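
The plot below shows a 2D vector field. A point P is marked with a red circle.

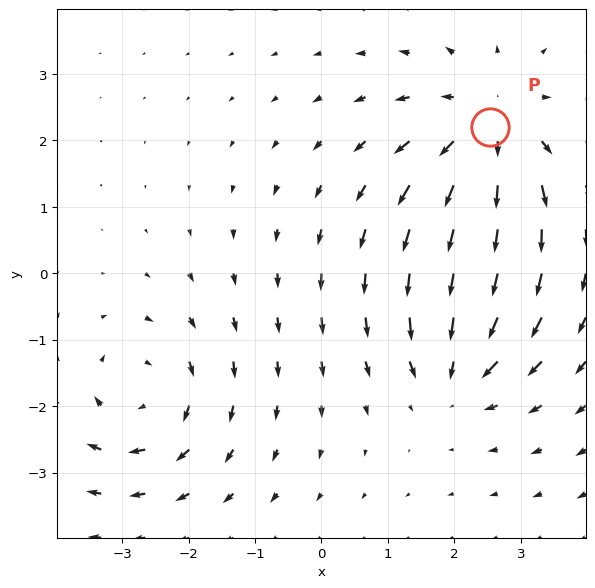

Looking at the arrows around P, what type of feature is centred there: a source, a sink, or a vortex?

At P (2.5, 2.2) the arrows spread outward. Divergence about +4, curl ≈0 — positive divergence with near-zero curl is a source.

source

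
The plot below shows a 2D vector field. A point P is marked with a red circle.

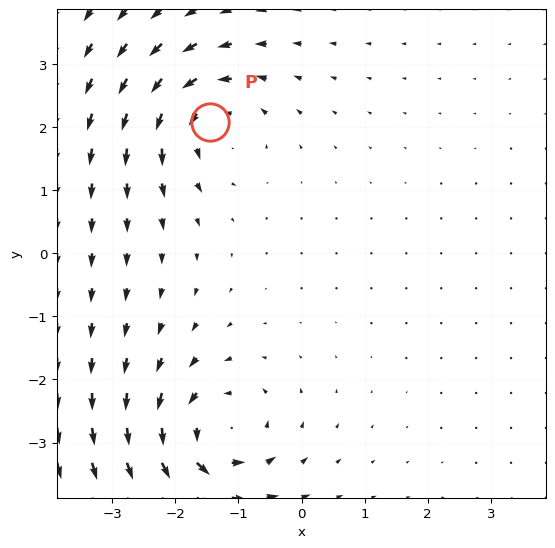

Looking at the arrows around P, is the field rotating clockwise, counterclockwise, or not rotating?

Near P at (-1.5, 2.1) the arrows circulate counterclockwise. The curl (z-component) there is about +5; positive curl means counterclockwise rotation.

counterclockwise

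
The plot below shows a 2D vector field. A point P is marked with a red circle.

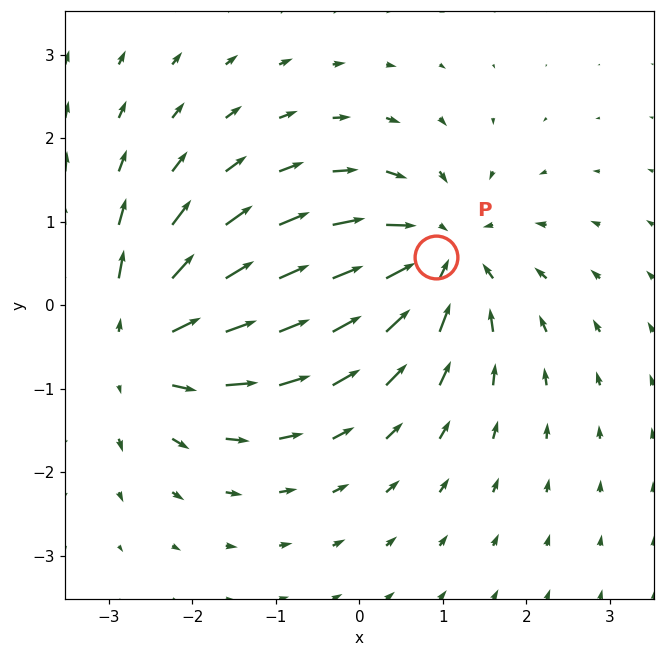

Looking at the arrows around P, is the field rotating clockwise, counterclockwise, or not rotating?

Near P at (0.9, 0.6) the arrows show no circulation. The curl there is ≈0.

not rotating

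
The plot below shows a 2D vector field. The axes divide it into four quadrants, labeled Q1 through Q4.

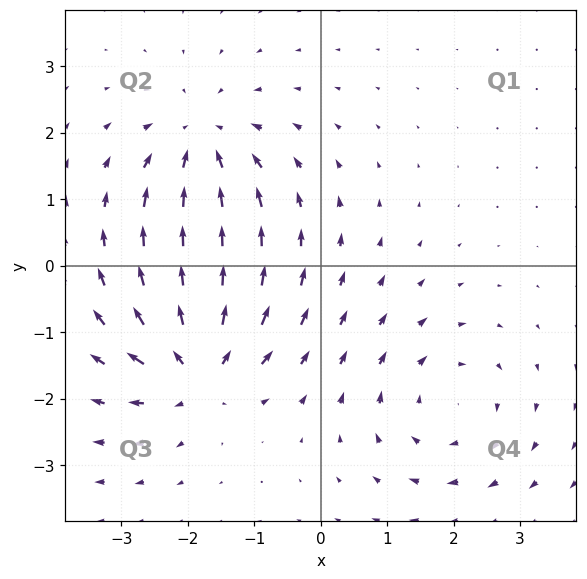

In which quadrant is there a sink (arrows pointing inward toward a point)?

Q2

The sink sits at approximately (-1.8, 1.8), which lies in quadrant Q2. The divergence there is about -4, negative as expected for a sink.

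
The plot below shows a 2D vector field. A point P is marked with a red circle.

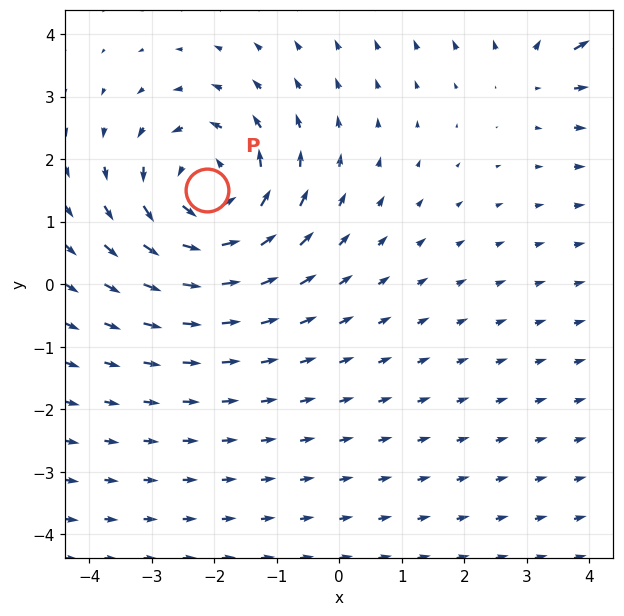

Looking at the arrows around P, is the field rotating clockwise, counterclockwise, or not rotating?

counterclockwise

Near P at (-2.1, 1.5) the arrows circulate counterclockwise. The curl (z-component) there is about +4; positive curl means counterclockwise rotation.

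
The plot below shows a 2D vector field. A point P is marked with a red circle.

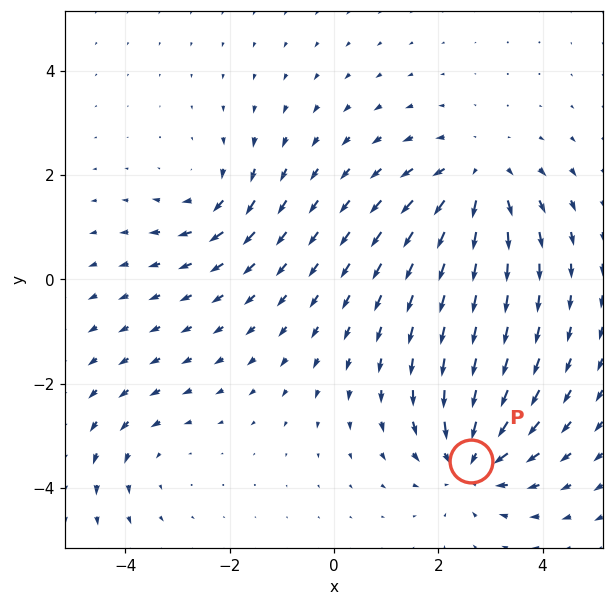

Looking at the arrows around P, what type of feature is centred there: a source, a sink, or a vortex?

sink

At P (2.6, -3.5) the arrows converge inward. Divergence about -5, curl ≈0 — negative divergence with near-zero curl is a sink.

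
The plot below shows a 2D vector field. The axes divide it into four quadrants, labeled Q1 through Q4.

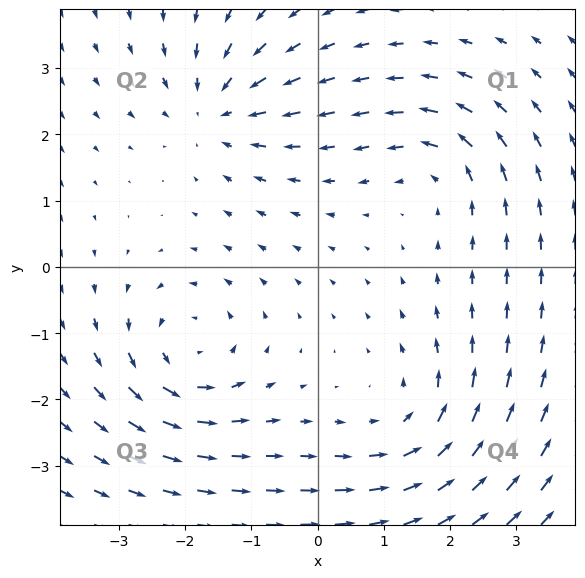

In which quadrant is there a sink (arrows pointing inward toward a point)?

Q2

The sink sits at approximately (-1.5, 2.4), which lies in quadrant Q2. The divergence there is about -5, negative as expected for a sink.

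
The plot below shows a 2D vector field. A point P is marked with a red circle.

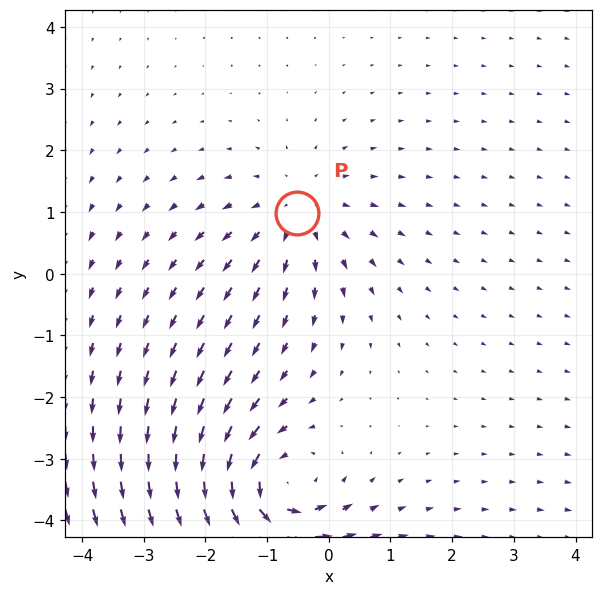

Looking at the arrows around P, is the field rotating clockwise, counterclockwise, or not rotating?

Near P at (-0.5, 1.0) the arrows show no circulation. The curl there is ≈0.

not rotating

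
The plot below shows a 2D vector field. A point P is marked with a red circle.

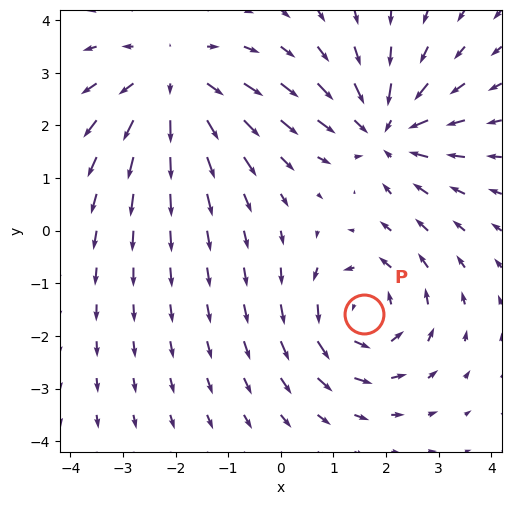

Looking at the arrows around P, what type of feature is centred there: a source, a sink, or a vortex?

At P (1.6, -1.6) the arrows circulate counterclockwise. Divergence ≈0, curl about +4 — near-zero divergence with nonzero curl is a vortex.

vortex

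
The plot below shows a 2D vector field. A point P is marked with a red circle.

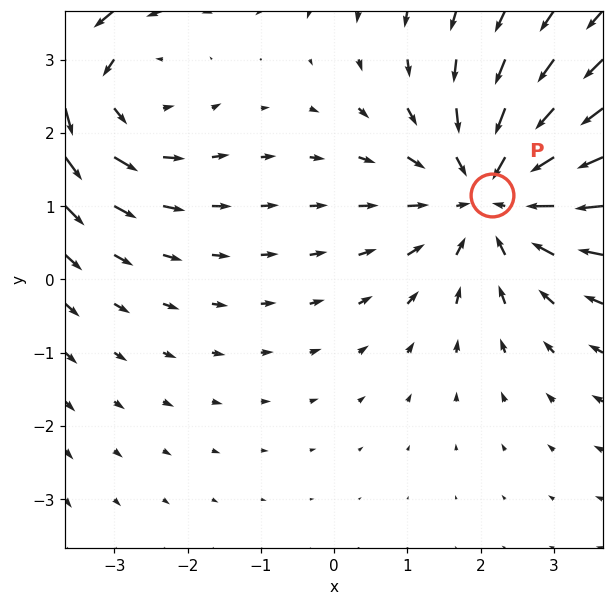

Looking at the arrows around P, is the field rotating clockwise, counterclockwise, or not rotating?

Near P at (2.2, 1.2) the arrows show no circulation. The curl there is ≈0.

not rotating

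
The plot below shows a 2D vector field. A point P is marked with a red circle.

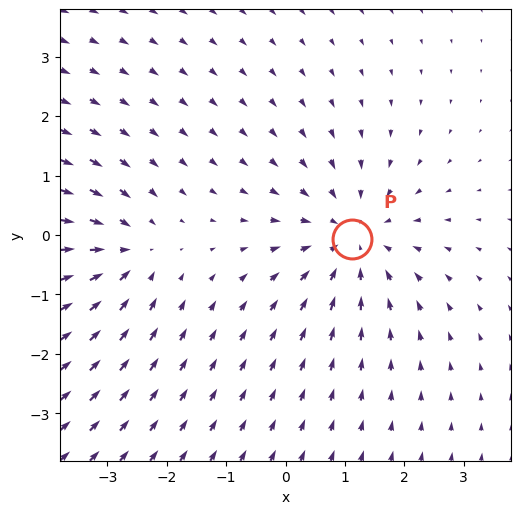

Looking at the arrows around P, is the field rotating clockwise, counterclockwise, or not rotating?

not rotating

Near P at (1.1, -0.1) the arrows show no circulation. The curl there is ≈0.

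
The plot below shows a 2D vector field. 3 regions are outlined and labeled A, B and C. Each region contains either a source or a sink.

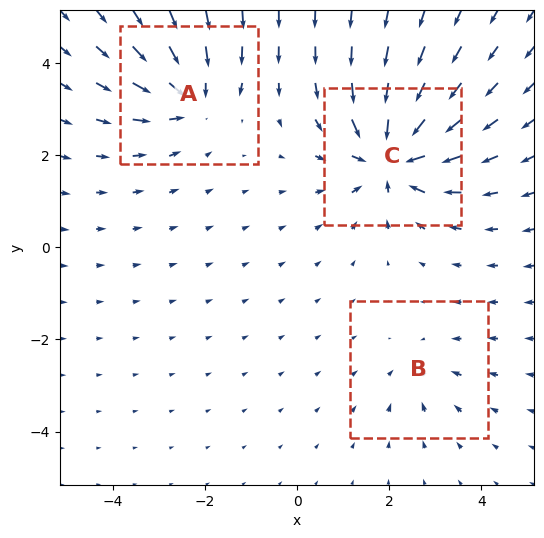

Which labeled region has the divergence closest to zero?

B

Divergence at each region's feature centre — A: about -4, B: about -2, C: about -6. Region B is closest to zero.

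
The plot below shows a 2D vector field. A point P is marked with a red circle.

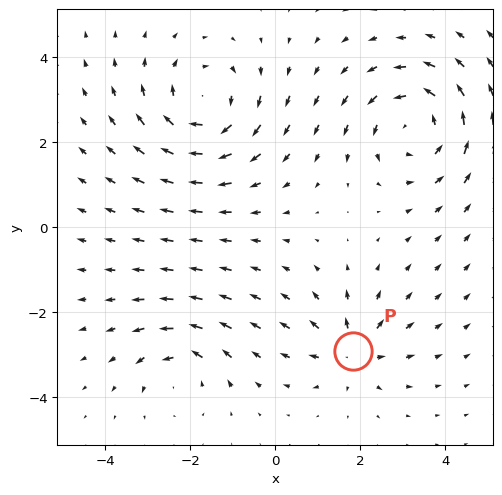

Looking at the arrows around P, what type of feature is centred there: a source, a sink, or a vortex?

At P (1.8, -2.9) the arrows spread outward. Divergence about +4, curl ≈0 — positive divergence with near-zero curl is a source.

source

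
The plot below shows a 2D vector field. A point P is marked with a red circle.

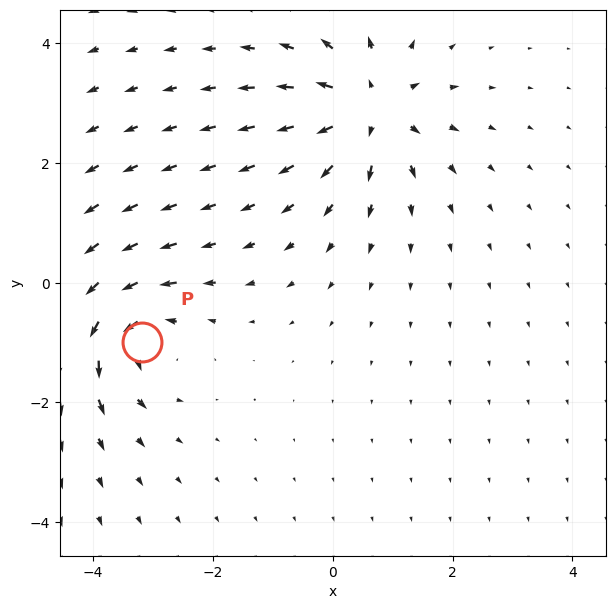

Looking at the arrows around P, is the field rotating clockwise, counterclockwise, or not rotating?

counterclockwise

Near P at (-3.2, -1.0) the arrows circulate counterclockwise. The curl (z-component) there is about +5; positive curl means counterclockwise rotation.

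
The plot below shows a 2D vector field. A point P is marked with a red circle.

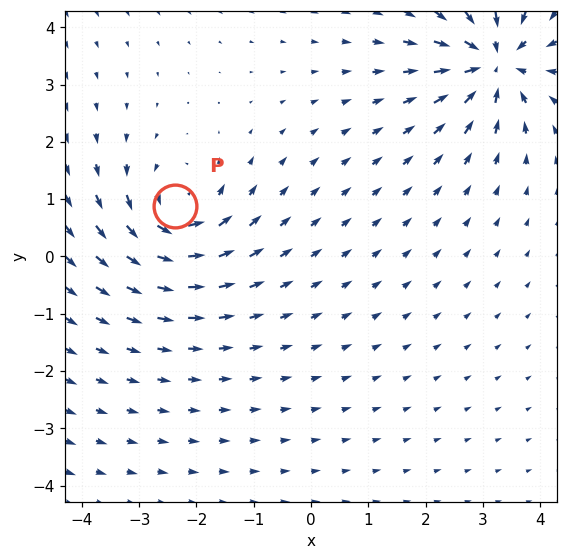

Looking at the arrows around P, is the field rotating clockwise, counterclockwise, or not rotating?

Near P at (-2.4, 0.9) the arrows circulate counterclockwise. The curl (z-component) there is about +6; positive curl means counterclockwise rotation.

counterclockwise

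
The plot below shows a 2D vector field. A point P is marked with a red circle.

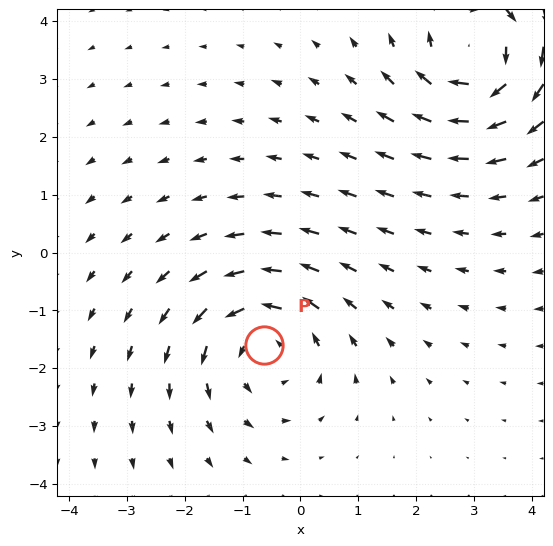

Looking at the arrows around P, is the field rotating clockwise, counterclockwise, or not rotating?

counterclockwise

Near P at (-0.6, -1.6) the arrows circulate counterclockwise. The curl (z-component) there is about +4; positive curl means counterclockwise rotation.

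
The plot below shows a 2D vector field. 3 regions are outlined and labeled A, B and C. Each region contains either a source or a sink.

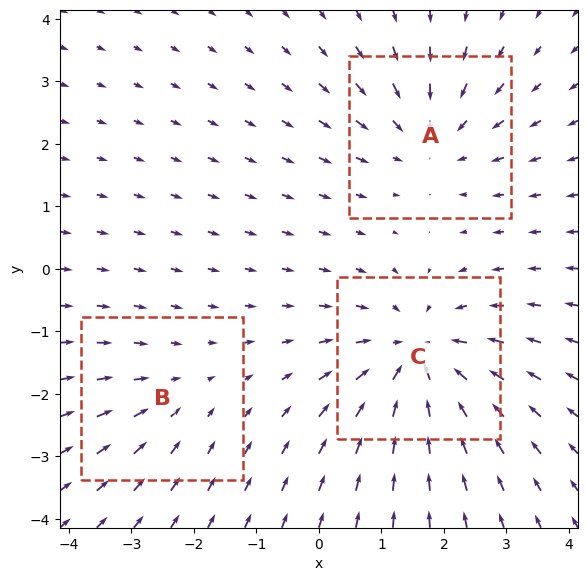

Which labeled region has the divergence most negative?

Divergence at each region's feature centre — A: about -3, B: about -2, C: about -5. Region C is most negative.

C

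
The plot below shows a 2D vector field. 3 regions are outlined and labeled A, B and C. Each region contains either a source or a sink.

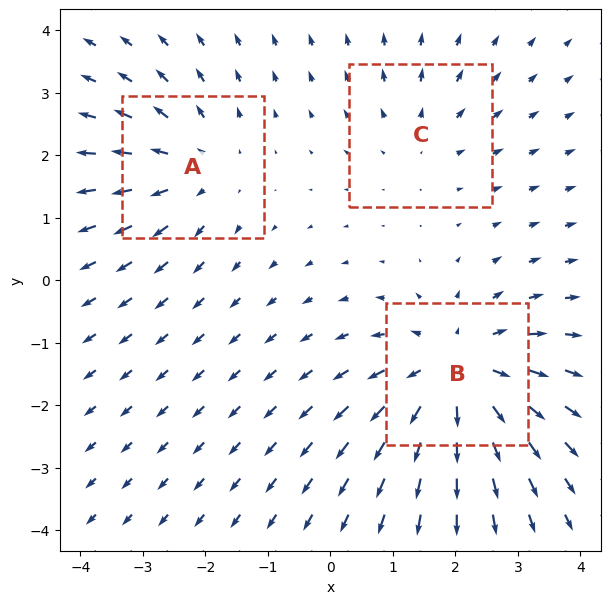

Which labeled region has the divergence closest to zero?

C

Divergence at each region's feature centre — A: about +3, B: about +4, C: about +2. Region C is closest to zero.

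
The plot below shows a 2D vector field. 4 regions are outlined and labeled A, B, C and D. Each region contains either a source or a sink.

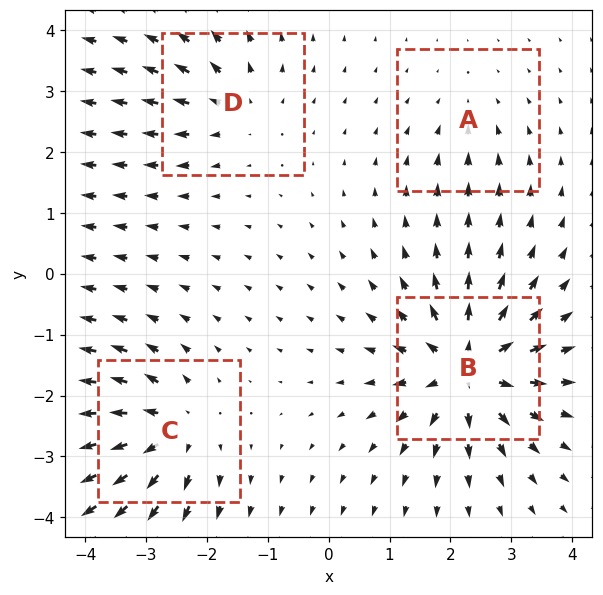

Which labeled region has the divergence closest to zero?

Divergence at each region's feature centre — A: about -2, B: about +8, C: about +6, D: about +4. Region A is closest to zero.

A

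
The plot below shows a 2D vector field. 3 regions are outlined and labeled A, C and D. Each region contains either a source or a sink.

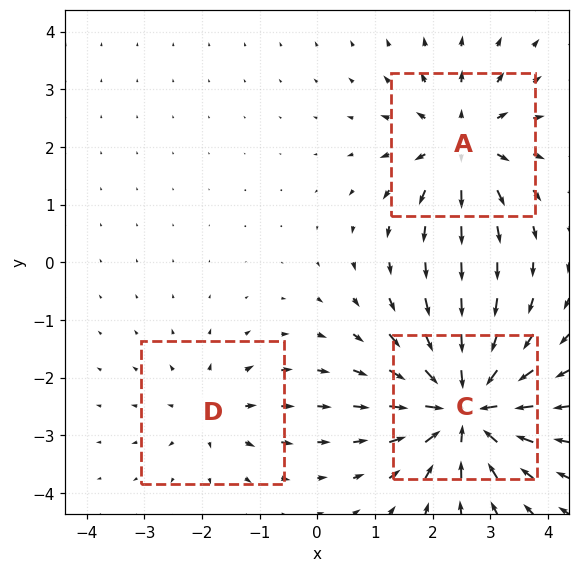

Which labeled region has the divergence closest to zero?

Divergence at each region's feature centre — A: about +4, C: about -6, D: about +2. Region D is closest to zero.

D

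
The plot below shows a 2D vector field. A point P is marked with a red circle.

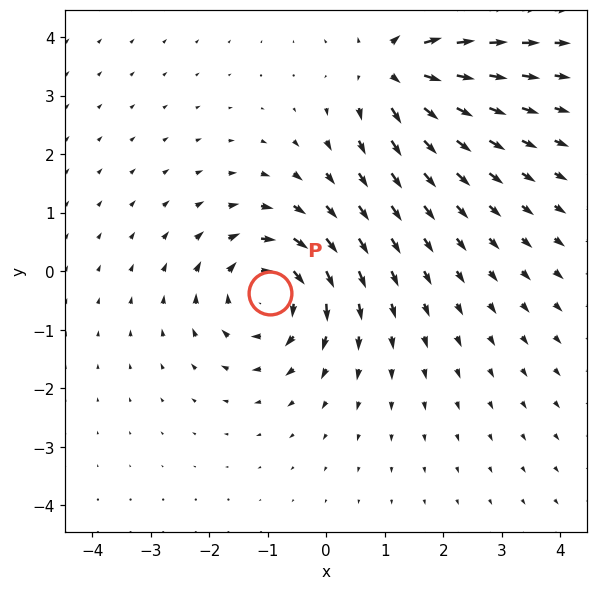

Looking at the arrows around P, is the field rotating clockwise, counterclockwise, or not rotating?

clockwise

Near P at (-1.0, -0.4) the arrows circulate clockwise. The curl (z-component) there is about -5; negative curl means clockwise rotation.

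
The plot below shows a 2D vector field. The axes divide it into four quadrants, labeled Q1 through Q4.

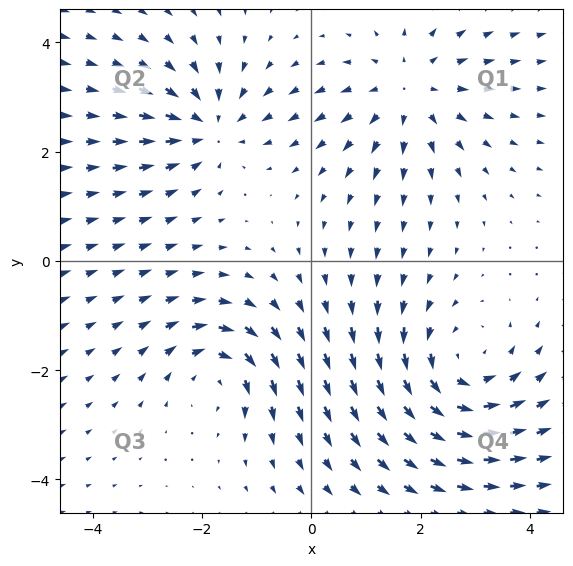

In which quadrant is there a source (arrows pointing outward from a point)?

Q1

The source sits at approximately (1.8, 3.1), which lies in quadrant Q1. The divergence there is about +3, positive as expected for a source.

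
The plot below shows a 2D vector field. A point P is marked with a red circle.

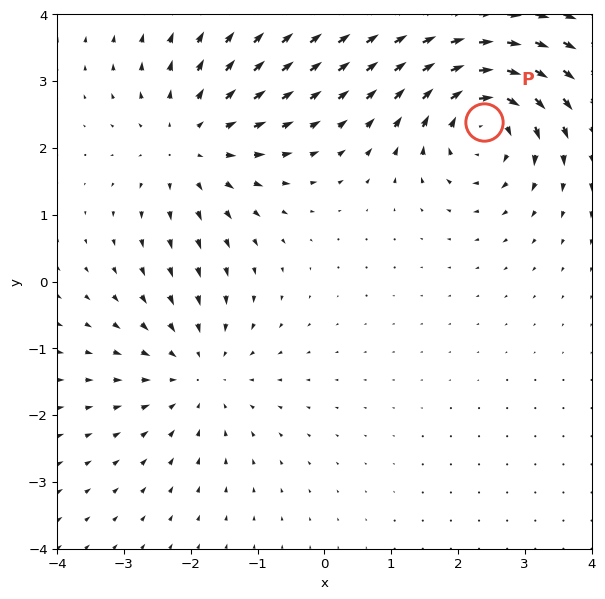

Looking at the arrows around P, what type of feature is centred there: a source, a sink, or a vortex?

vortex

At P (2.4, 2.4) the arrows circulate clockwise. Divergence ≈0, curl about -5 — near-zero divergence with nonzero curl is a vortex.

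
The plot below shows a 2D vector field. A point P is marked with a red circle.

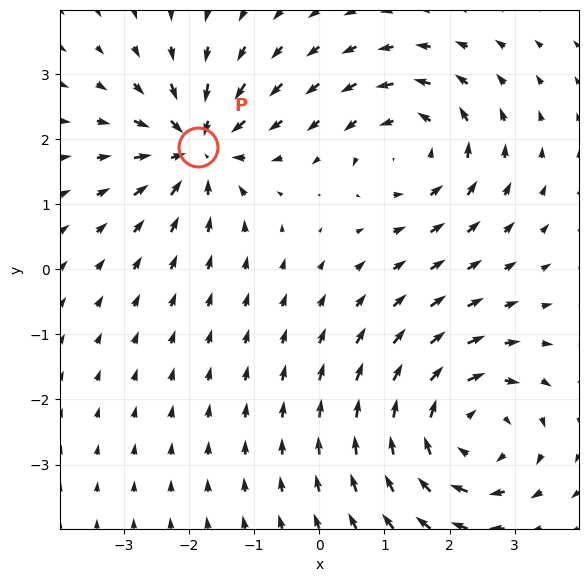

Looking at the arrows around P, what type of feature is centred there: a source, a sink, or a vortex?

At P (-1.9, 1.9) the arrows converge inward. Divergence about -5, curl ≈0 — negative divergence with near-zero curl is a sink.

sink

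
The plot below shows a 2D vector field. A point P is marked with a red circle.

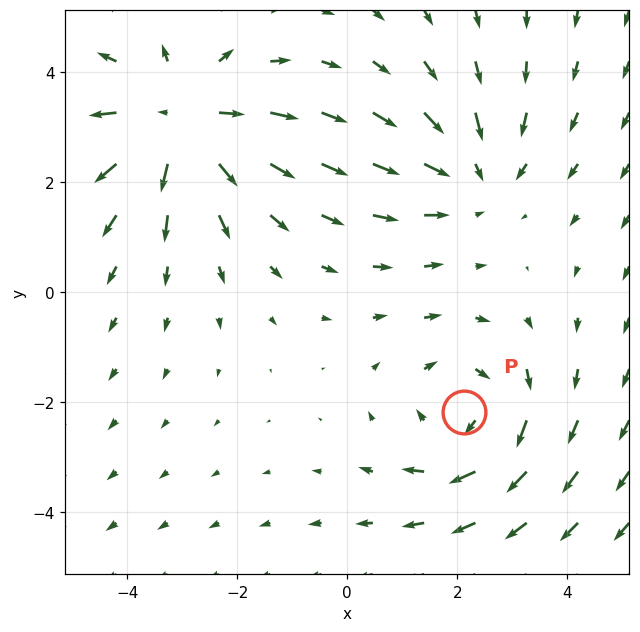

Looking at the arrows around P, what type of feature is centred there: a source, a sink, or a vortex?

vortex

At P (2.1, -2.2) the arrows circulate clockwise. Divergence ≈0, curl about -3 — near-zero divergence with nonzero curl is a vortex.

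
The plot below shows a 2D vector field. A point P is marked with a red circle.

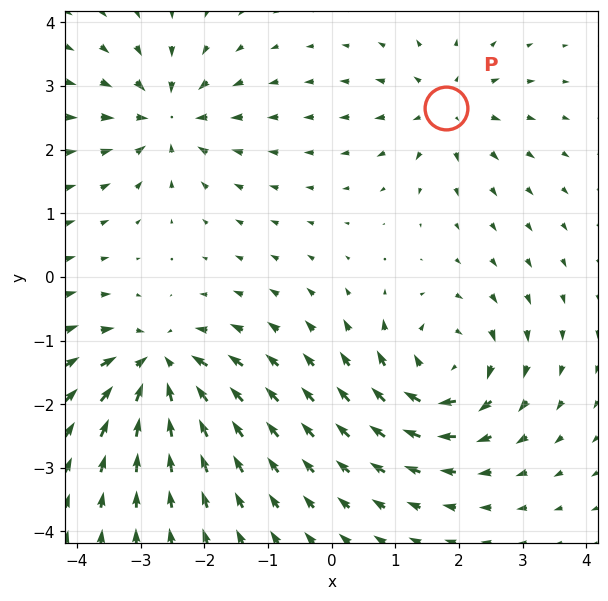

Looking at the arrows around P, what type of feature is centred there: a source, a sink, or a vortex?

At P (1.8, 2.7) the arrows spread outward. Divergence about +4, curl ≈0 — positive divergence with near-zero curl is a source.

source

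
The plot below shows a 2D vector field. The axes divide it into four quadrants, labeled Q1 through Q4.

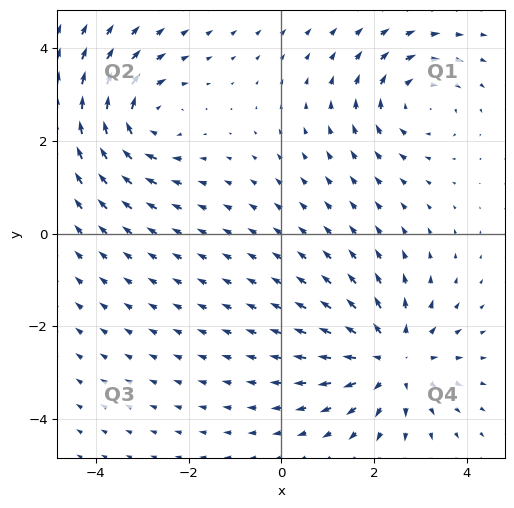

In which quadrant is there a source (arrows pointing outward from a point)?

Q4

The source sits at approximately (2.4, -2.7), which lies in quadrant Q4. The divergence there is about +4, positive as expected for a source.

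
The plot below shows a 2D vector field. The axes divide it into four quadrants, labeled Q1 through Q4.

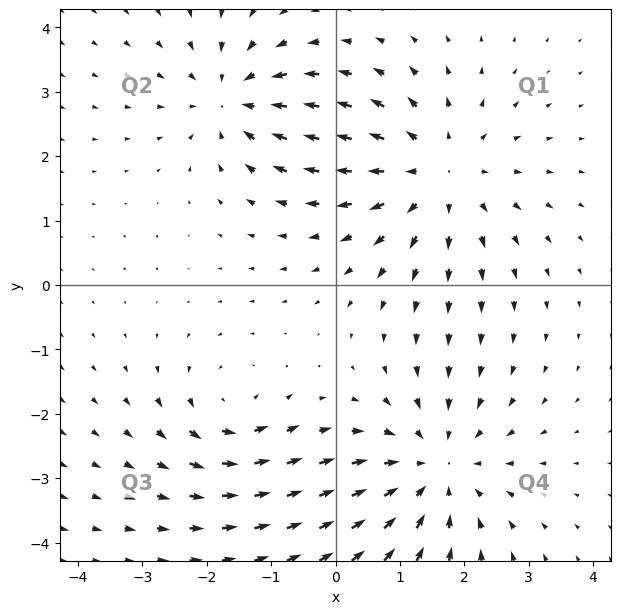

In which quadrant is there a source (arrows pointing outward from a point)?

The source sits at approximately (1.6, 1.7), which lies in quadrant Q1. The divergence there is about +4, positive as expected for a source.

Q1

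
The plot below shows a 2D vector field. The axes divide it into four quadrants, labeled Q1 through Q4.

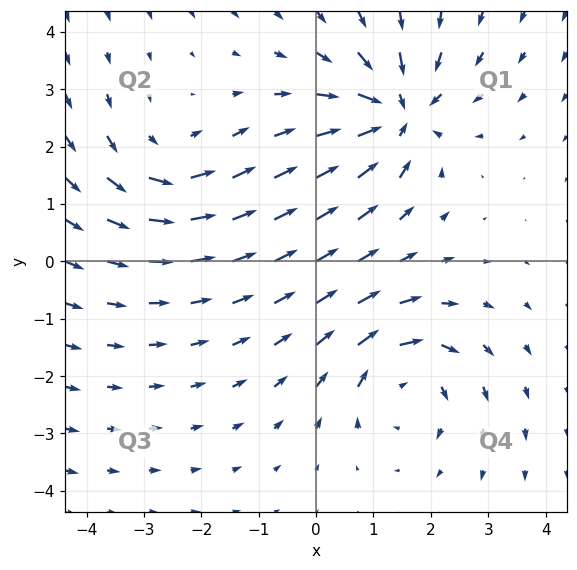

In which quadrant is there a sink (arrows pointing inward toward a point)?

Q1

The sink sits at approximately (1.4, 2.6), which lies in quadrant Q1. The divergence there is about -5, negative as expected for a sink.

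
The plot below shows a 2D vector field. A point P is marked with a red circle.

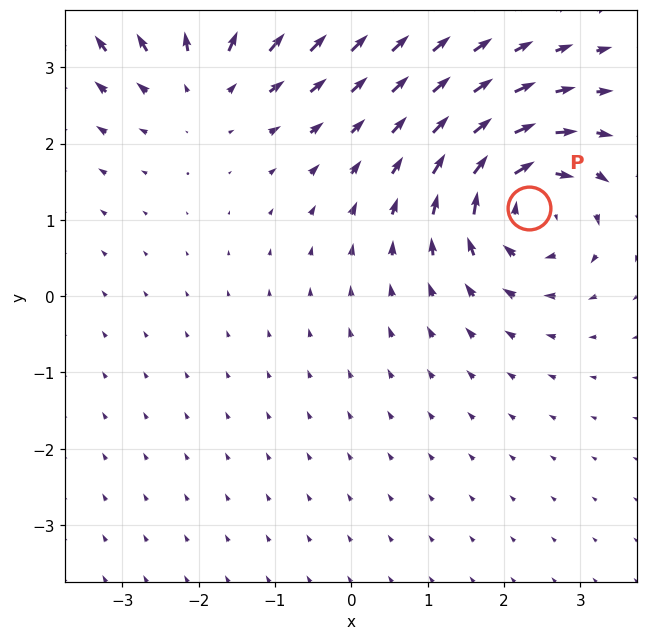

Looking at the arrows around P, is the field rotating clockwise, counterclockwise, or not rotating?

clockwise

Near P at (2.3, 1.2) the arrows circulate clockwise. The curl (z-component) there is about -7; negative curl means clockwise rotation.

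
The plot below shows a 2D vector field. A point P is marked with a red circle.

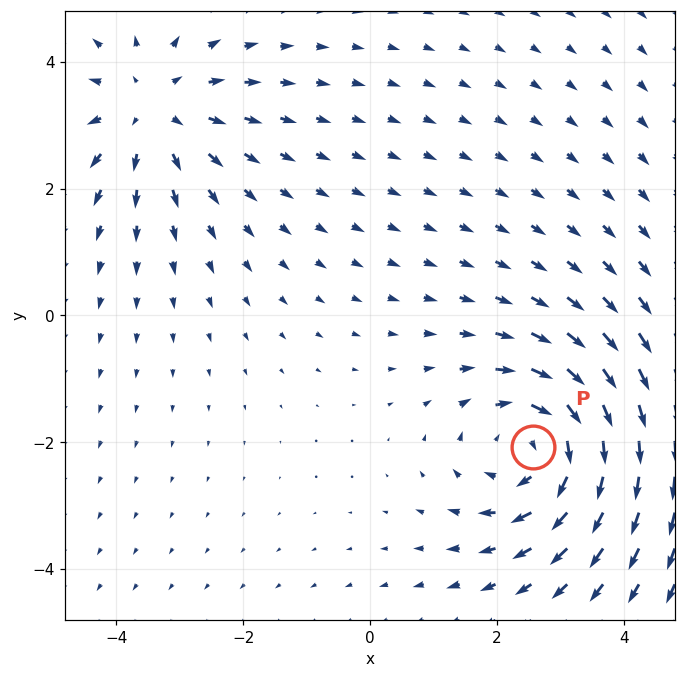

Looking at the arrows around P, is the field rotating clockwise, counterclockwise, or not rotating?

clockwise

Near P at (2.6, -2.1) the arrows circulate clockwise. The curl (z-component) there is about -4; negative curl means clockwise rotation.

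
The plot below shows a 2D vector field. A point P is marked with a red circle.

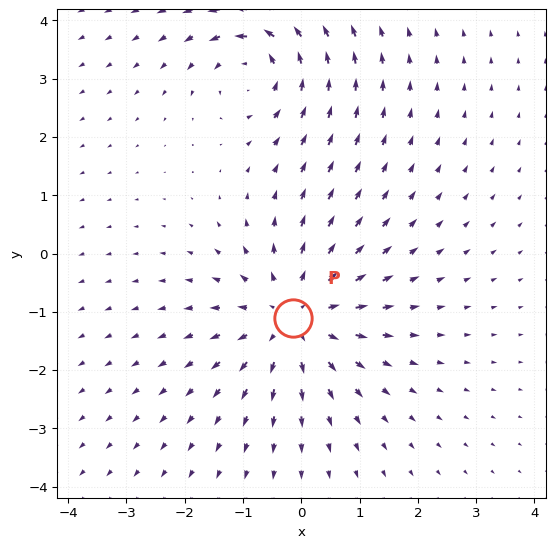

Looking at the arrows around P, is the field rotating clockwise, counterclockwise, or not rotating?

not rotating

Near P at (-0.1, -1.1) the arrows show no circulation. The curl there is ≈0.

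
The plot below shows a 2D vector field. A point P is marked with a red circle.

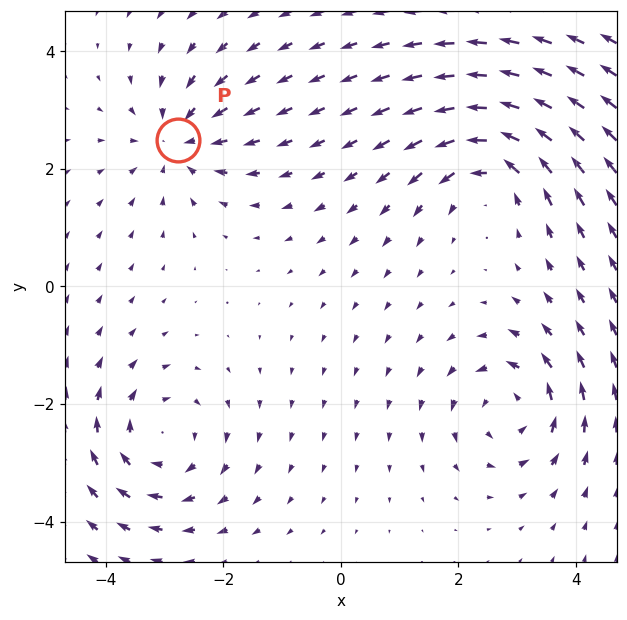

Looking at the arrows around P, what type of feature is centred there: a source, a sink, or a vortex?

sink

At P (-2.8, 2.5) the arrows converge inward. Divergence about -4, curl ≈0 — negative divergence with near-zero curl is a sink.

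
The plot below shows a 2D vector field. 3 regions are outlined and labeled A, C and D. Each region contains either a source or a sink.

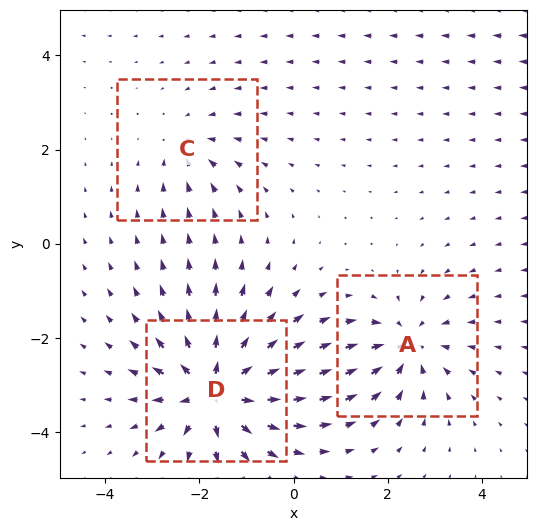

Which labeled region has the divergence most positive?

D

Divergence at each region's feature centre — A: about -4, C: about -2, D: about +6. Region D is most positive.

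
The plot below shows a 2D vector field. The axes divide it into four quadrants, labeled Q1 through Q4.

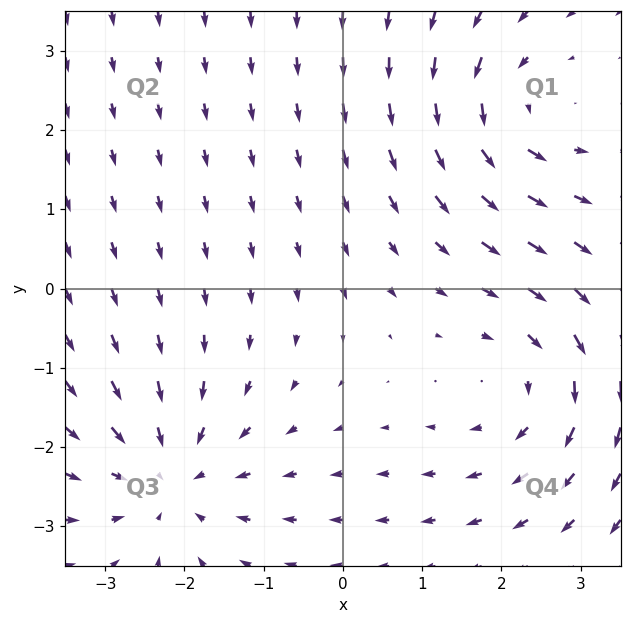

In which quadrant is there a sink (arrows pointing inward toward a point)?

The sink sits at approximately (-2.2, -2.4), which lies in quadrant Q3. The divergence there is about -4, negative as expected for a sink.

Q3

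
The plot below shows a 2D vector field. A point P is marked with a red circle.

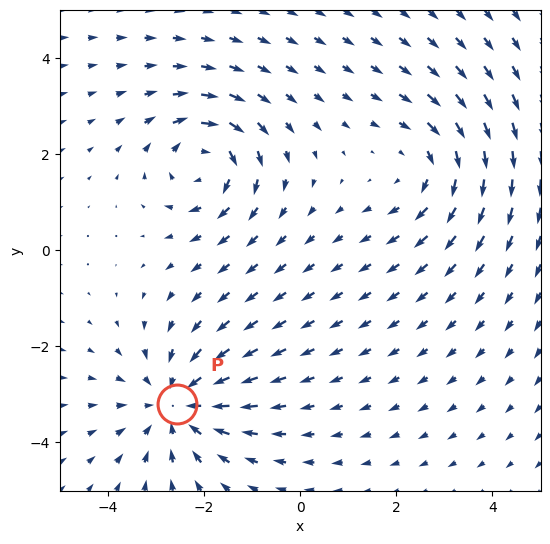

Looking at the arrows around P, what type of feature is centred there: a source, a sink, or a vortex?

At P (-2.6, -3.2) the arrows converge inward. Divergence about -3, curl ≈0 — negative divergence with near-zero curl is a sink.

sink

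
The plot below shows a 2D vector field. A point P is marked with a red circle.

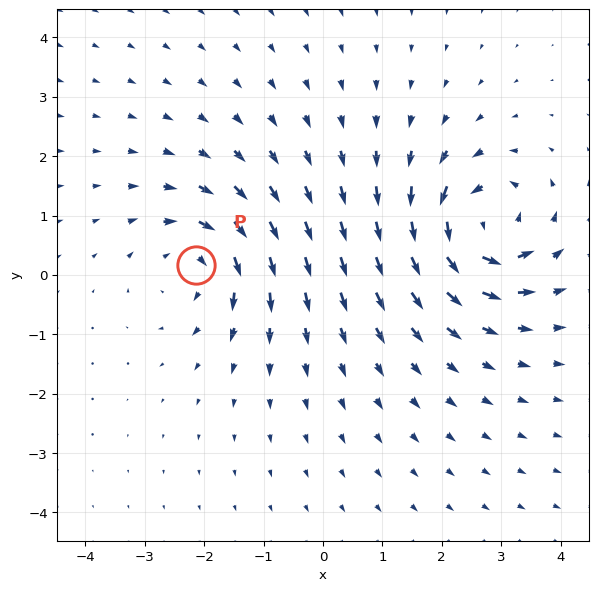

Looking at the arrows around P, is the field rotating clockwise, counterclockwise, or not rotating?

clockwise

Near P at (-2.1, 0.2) the arrows circulate clockwise. The curl (z-component) there is about -4; negative curl means clockwise rotation.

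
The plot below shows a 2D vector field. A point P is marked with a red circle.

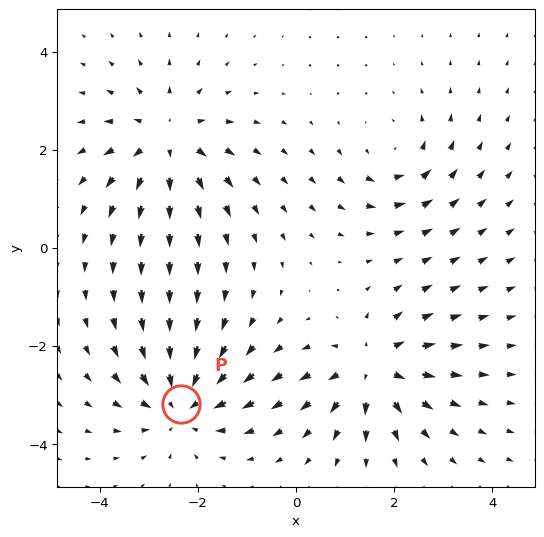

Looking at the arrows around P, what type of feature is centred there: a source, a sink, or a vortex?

At P (-2.3, -3.2) the arrows converge inward. Divergence about -5, curl ≈0 — negative divergence with near-zero curl is a sink.

sink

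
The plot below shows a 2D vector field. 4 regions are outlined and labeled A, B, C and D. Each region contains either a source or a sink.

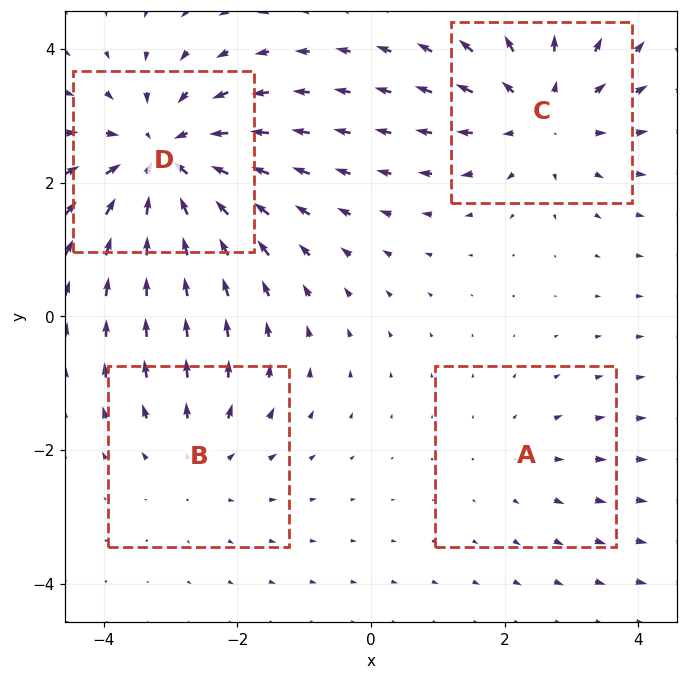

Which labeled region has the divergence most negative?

D

Divergence at each region's feature centre — A: about +2, B: about +3, C: about +4, D: about -6. Region D is most negative.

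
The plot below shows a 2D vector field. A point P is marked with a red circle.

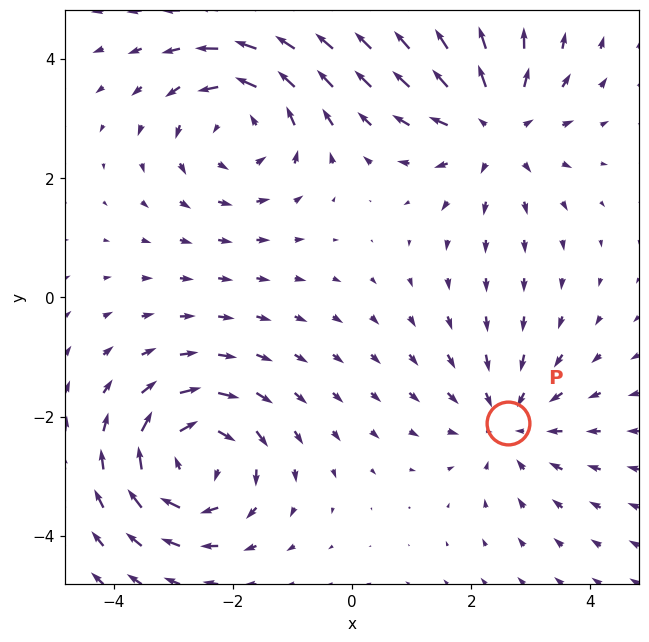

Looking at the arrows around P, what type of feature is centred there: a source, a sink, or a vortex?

sink

At P (2.6, -2.1) the arrows converge inward. Divergence about -3, curl ≈0 — negative divergence with near-zero curl is a sink.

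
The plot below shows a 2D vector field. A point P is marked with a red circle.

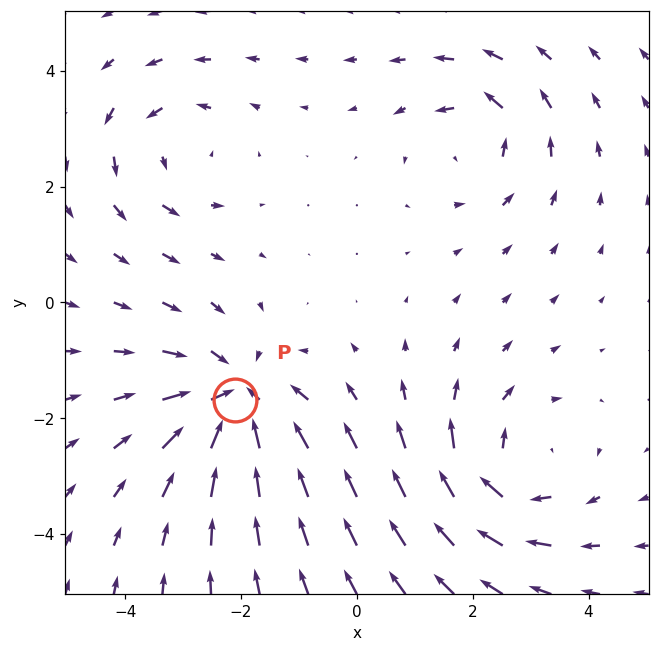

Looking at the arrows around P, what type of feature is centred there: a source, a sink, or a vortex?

sink

At P (-2.1, -1.7) the arrows converge inward. Divergence about -5, curl ≈0 — negative divergence with near-zero curl is a sink.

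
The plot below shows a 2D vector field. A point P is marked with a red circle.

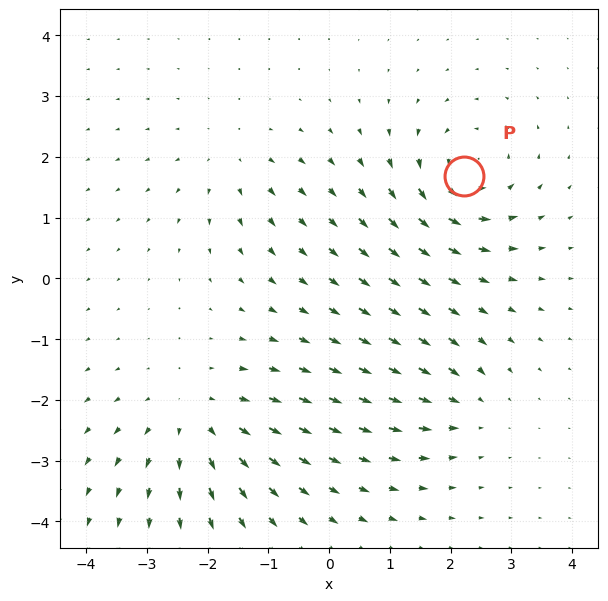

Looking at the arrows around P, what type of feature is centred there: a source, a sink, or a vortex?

At P (2.2, 1.7) the arrows circulate counterclockwise. Divergence ≈0, curl about +5 — near-zero divergence with nonzero curl is a vortex.

vortex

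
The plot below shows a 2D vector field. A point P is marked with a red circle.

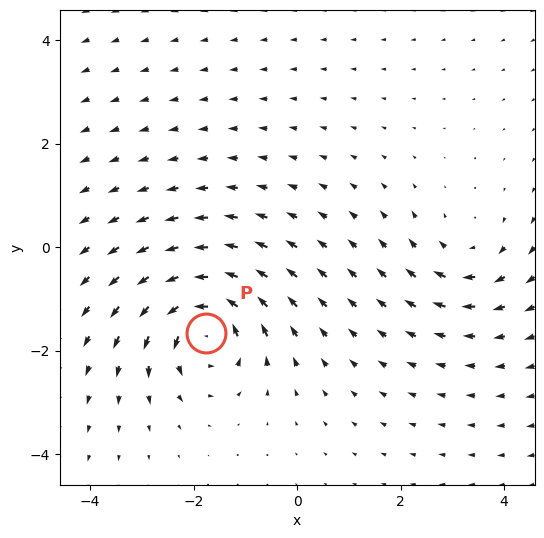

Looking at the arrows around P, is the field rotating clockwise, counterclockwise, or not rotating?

counterclockwise

Near P at (-1.8, -1.6) the arrows circulate counterclockwise. The curl (z-component) there is about +6; positive curl means counterclockwise rotation.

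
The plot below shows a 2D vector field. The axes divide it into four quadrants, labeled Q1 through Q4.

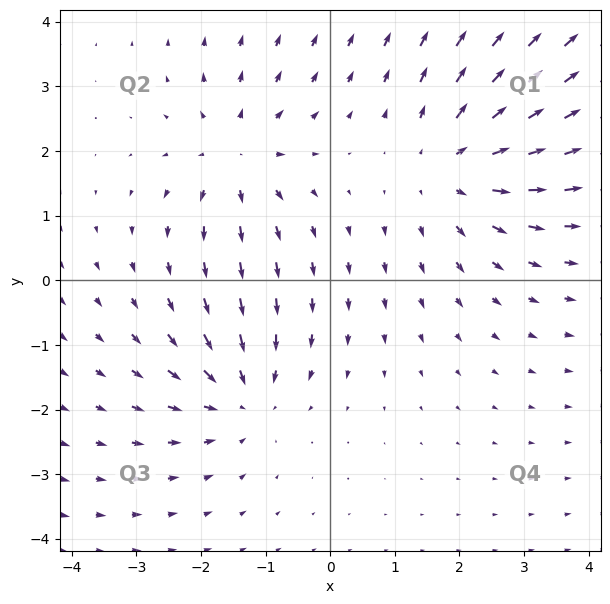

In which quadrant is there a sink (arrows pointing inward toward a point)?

The sink sits at approximately (-1.4, -1.8), which lies in quadrant Q3. The divergence there is about -3, negative as expected for a sink.

Q3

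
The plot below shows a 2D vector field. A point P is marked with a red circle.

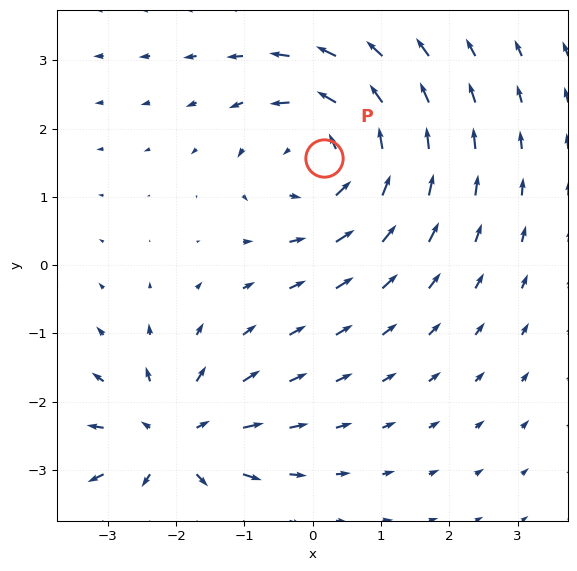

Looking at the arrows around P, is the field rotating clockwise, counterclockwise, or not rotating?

counterclockwise

Near P at (0.2, 1.6) the arrows circulate counterclockwise. The curl (z-component) there is about +4; positive curl means counterclockwise rotation.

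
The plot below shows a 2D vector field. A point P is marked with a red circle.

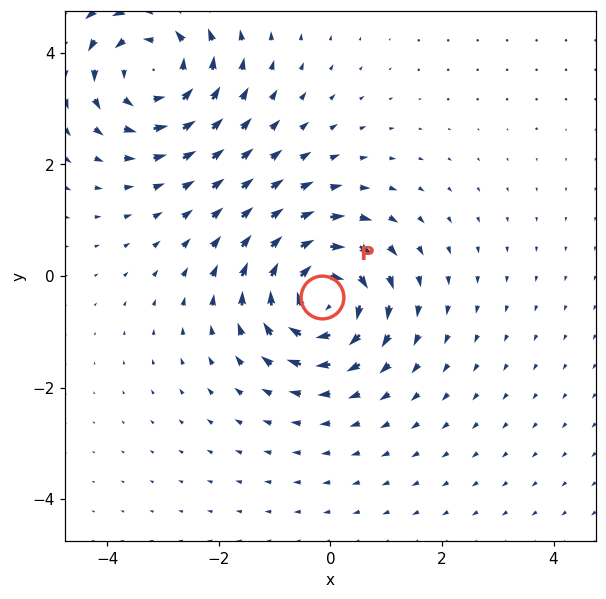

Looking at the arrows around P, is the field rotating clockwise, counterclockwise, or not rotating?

Near P at (-0.1, -0.4) the arrows circulate clockwise. The curl (z-component) there is about -5; negative curl means clockwise rotation.

clockwise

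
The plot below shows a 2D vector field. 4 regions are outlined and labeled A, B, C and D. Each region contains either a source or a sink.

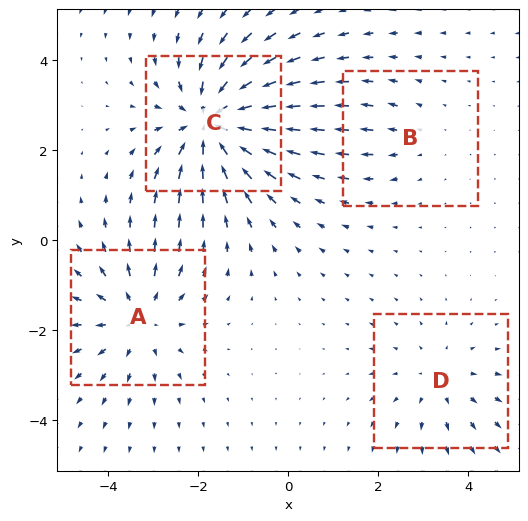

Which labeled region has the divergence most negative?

Divergence at each region's feature centre — A: about +4, B: about +2, C: about -6, D: about +3. Region C is most negative.

C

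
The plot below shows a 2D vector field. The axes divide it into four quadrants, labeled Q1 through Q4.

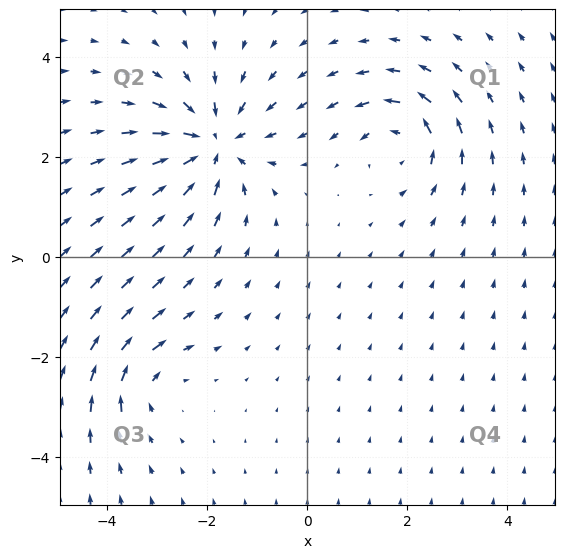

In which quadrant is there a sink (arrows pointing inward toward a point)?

The sink sits at approximately (-1.9, 2.2), which lies in quadrant Q2. The divergence there is about -5, negative as expected for a sink.

Q2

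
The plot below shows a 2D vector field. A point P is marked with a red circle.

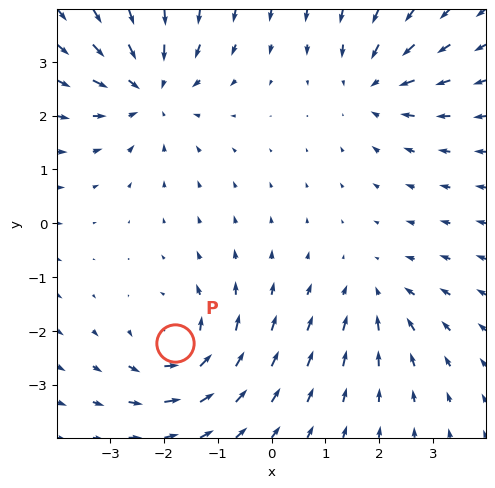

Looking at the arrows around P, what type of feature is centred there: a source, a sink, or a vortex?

At P (-1.8, -2.2) the arrows circulate counterclockwise. Divergence ≈0, curl about +4 — near-zero divergence with nonzero curl is a vortex.

vortex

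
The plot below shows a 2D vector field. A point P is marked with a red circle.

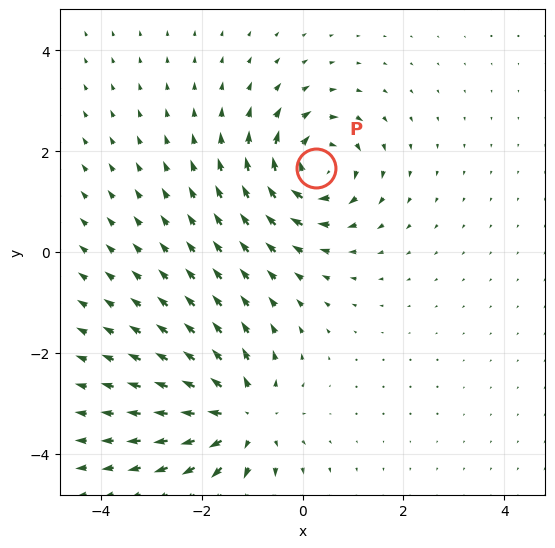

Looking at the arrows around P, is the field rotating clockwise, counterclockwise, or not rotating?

clockwise

Near P at (0.3, 1.7) the arrows circulate clockwise. The curl (z-component) there is about -4; negative curl means clockwise rotation.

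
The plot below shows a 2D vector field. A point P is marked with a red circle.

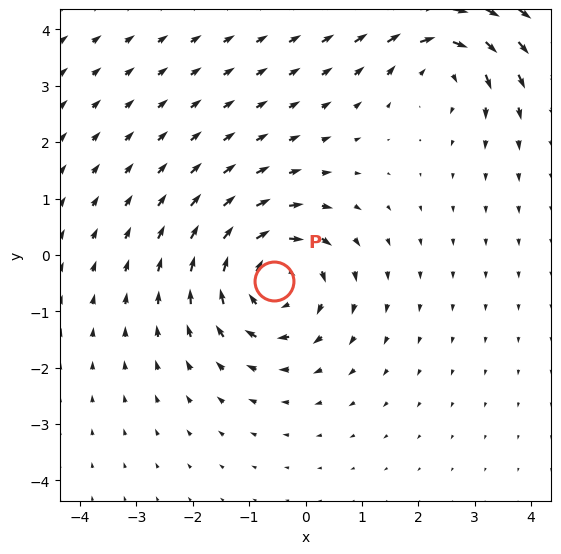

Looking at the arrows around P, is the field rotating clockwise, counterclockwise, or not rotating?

Near P at (-0.6, -0.5) the arrows circulate clockwise. The curl (z-component) there is about -5; negative curl means clockwise rotation.

clockwise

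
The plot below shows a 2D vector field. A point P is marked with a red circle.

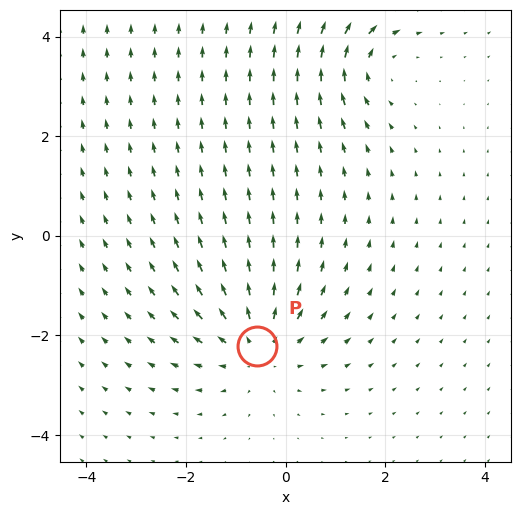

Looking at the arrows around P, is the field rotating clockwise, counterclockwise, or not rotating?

Near P at (-0.6, -2.2) the arrows show no circulation. The curl there is ≈0.

not rotating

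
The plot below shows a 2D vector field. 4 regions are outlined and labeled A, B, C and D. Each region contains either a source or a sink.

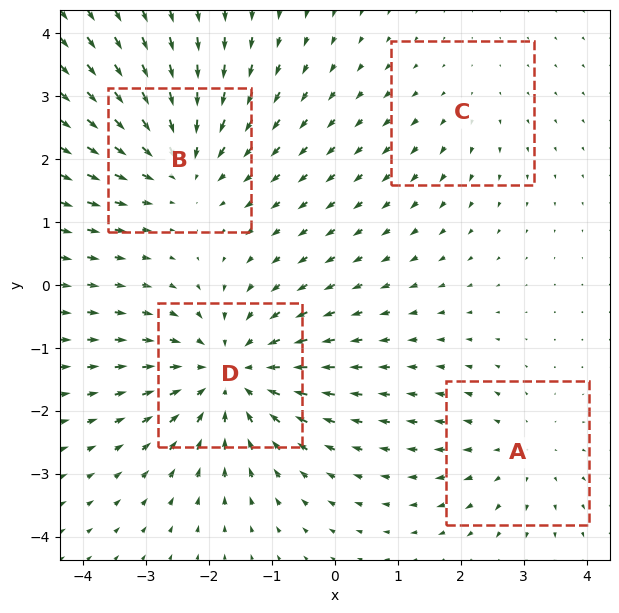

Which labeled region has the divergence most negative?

D

Divergence at each region's feature centre — A: about +3, B: about -5, C: about +2, D: about -6. Region D is most negative.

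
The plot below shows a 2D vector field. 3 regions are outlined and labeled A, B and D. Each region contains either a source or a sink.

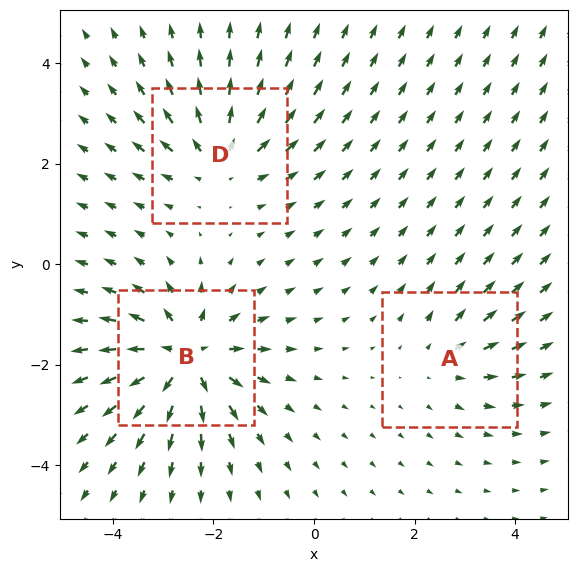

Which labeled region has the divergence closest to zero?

Divergence at each region's feature centre — A: about +2, B: about +6, D: about +4. Region A is closest to zero.

A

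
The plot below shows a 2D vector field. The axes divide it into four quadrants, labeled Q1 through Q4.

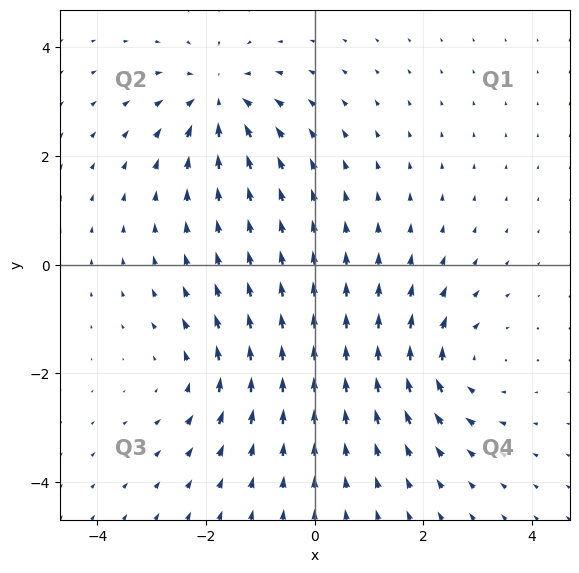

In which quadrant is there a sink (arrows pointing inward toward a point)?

The sink sits at approximately (-1.8, 3.0), which lies in quadrant Q2. The divergence there is about -5, negative as expected for a sink.

Q2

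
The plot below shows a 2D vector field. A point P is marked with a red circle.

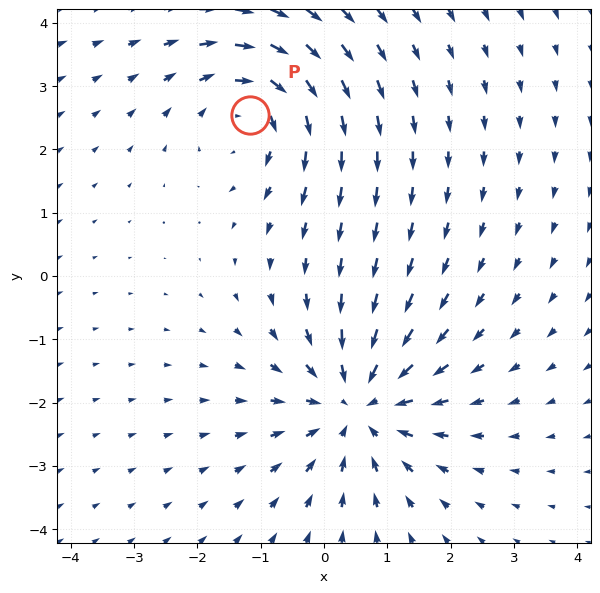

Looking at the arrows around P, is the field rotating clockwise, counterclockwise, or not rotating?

clockwise

Near P at (-1.2, 2.5) the arrows circulate clockwise. The curl (z-component) there is about -4; negative curl means clockwise rotation.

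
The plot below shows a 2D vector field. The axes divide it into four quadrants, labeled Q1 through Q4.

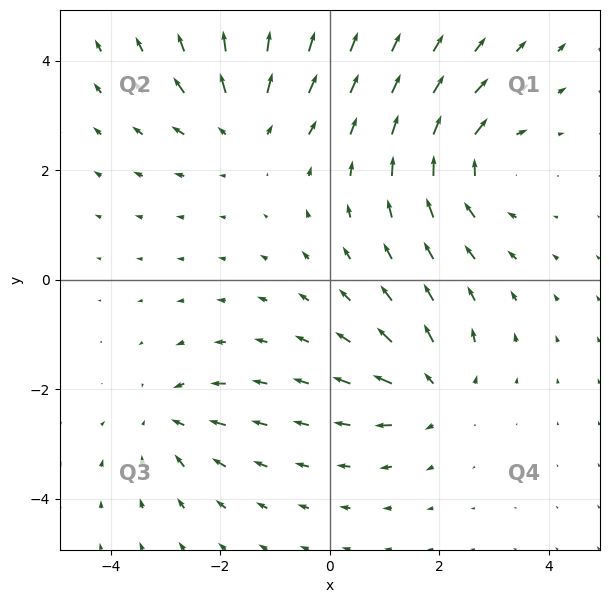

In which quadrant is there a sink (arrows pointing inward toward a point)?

Q3

The sink sits at approximately (-3.0, -2.6), which lies in quadrant Q3. The divergence there is about -4, negative as expected for a sink.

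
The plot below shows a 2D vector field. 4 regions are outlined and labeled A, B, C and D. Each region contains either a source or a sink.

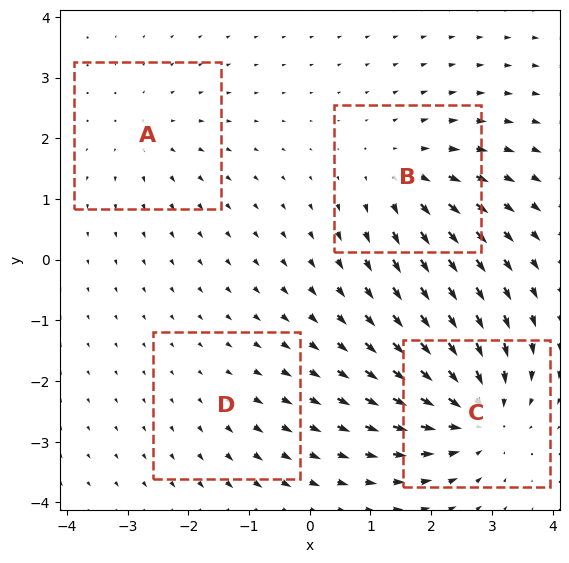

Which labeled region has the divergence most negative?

Divergence at each region's feature centre — A: about +3, B: about +5, C: about -7, D: about +2. Region C is most negative.

C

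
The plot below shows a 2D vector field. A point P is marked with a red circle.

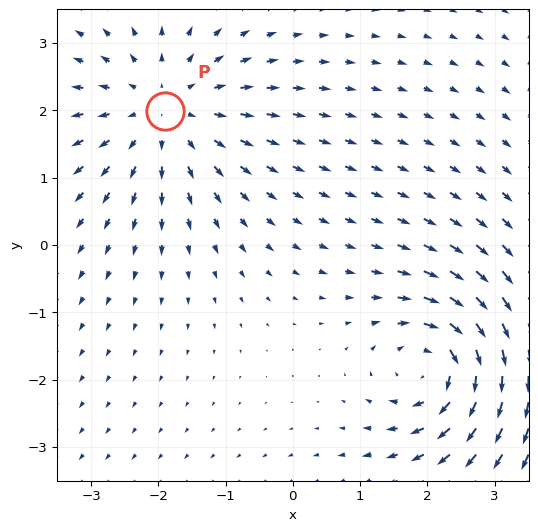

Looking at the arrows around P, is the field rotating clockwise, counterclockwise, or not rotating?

Near P at (-1.9, 2.0) the arrows show no circulation. The curl there is ≈0.

not rotating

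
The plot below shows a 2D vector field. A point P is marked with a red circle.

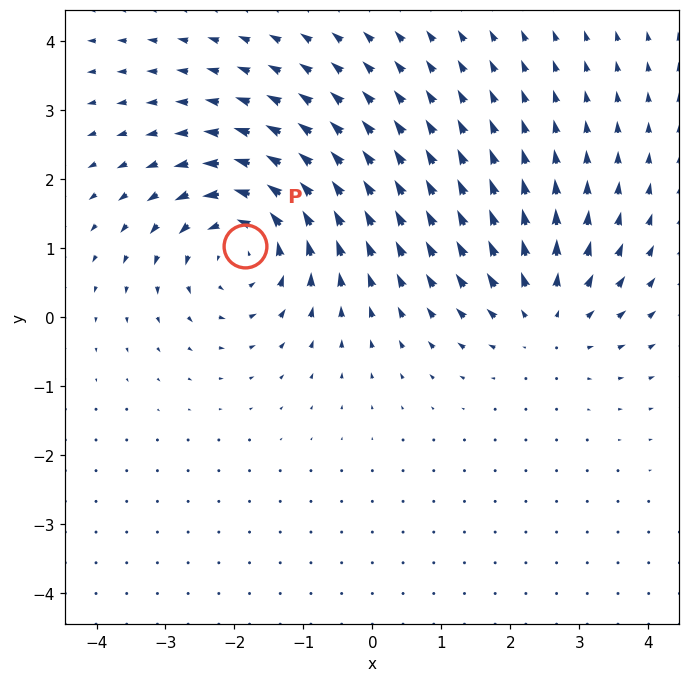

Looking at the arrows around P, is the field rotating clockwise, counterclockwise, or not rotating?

counterclockwise

Near P at (-1.9, 1.0) the arrows circulate counterclockwise. The curl (z-component) there is about +4; positive curl means counterclockwise rotation.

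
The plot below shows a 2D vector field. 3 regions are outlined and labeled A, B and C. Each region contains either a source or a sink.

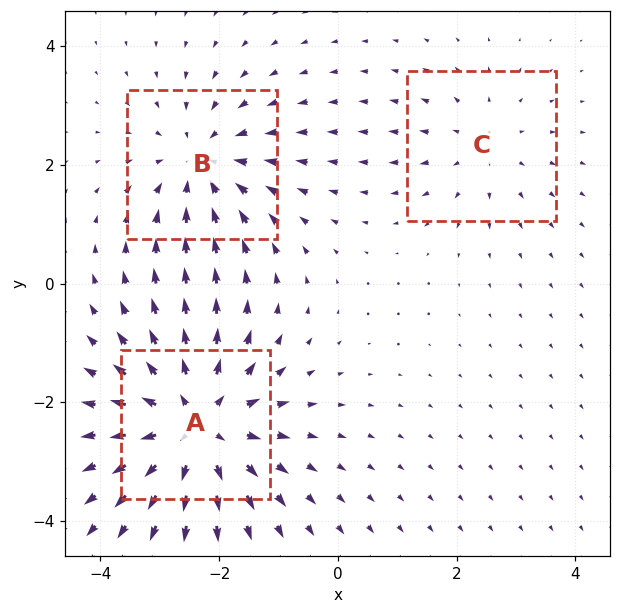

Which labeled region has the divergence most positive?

A

Divergence at each region's feature centre — A: about +4, B: about -3, C: about +2. Region A is most positive.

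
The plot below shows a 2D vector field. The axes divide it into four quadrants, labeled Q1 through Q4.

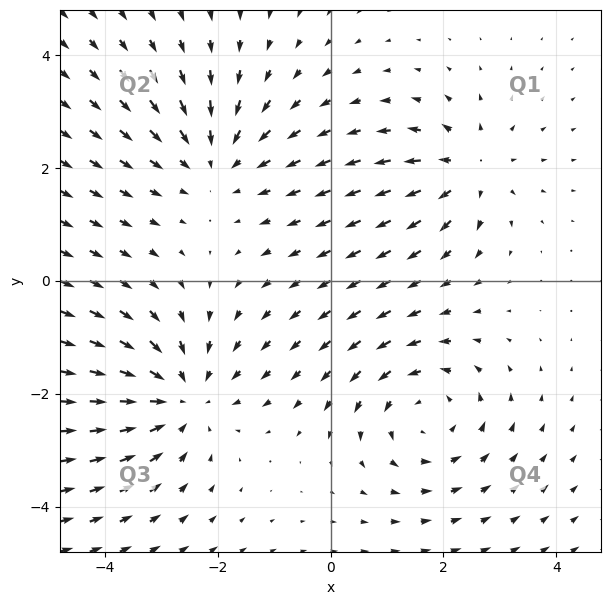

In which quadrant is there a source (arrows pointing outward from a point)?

Q1

The source sits at approximately (2.4, 2.0), which lies in quadrant Q1. The divergence there is about +4, positive as expected for a source.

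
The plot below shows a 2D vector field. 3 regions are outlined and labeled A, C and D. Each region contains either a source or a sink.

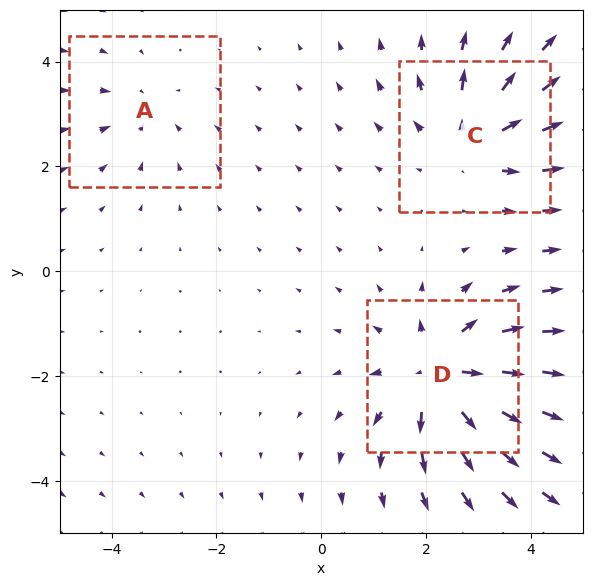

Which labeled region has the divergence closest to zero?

Divergence at each region's feature centre — A: about -2, C: about +4, D: about +5. Region A is closest to zero.

A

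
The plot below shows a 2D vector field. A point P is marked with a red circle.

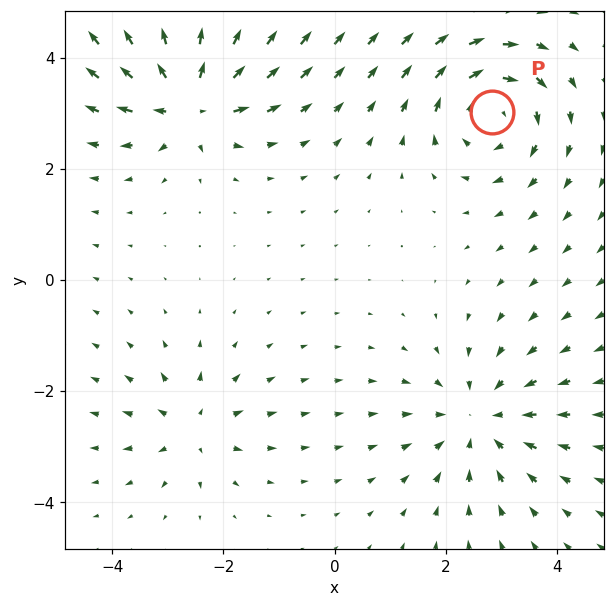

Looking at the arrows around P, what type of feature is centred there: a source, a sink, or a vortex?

At P (2.8, 3.0) the arrows circulate clockwise. Divergence ≈0, curl about -5 — near-zero divergence with nonzero curl is a vortex.

vortex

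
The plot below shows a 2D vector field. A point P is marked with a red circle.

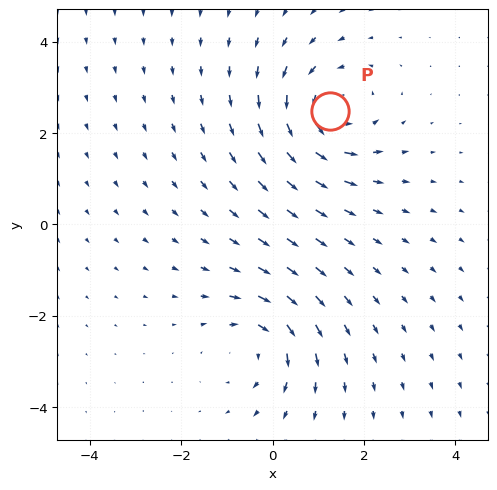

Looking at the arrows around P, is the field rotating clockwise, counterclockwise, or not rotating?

Near P at (1.3, 2.5) the arrows circulate counterclockwise. The curl (z-component) there is about +3; positive curl means counterclockwise rotation.

counterclockwise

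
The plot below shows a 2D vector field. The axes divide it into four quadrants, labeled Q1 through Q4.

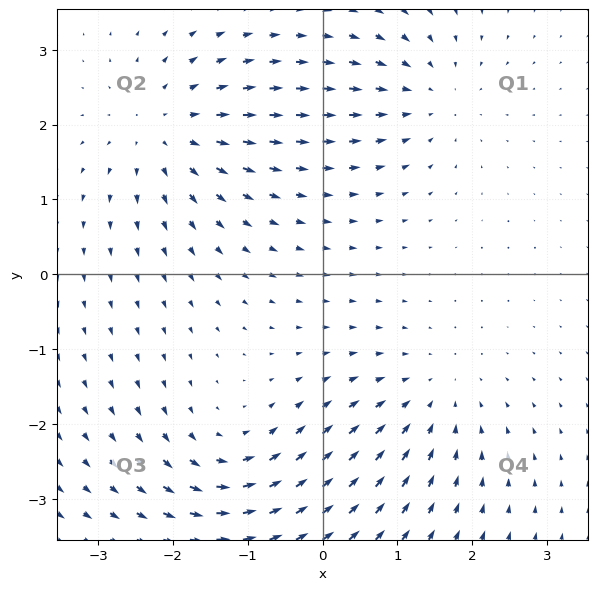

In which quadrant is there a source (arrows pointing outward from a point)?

The source sits at approximately (-2.1, 1.9), which lies in quadrant Q2. The divergence there is about +4, positive as expected for a source.

Q2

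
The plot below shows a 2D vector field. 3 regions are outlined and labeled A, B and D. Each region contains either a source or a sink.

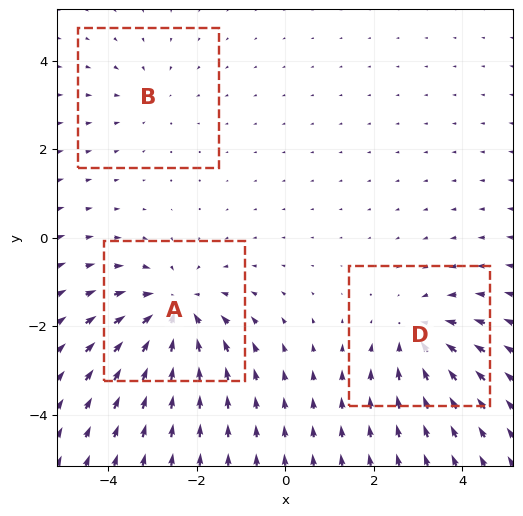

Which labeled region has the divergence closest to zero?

B

Divergence at each region's feature centre — A: about -4, B: about -2, D: about -3. Region B is closest to zero.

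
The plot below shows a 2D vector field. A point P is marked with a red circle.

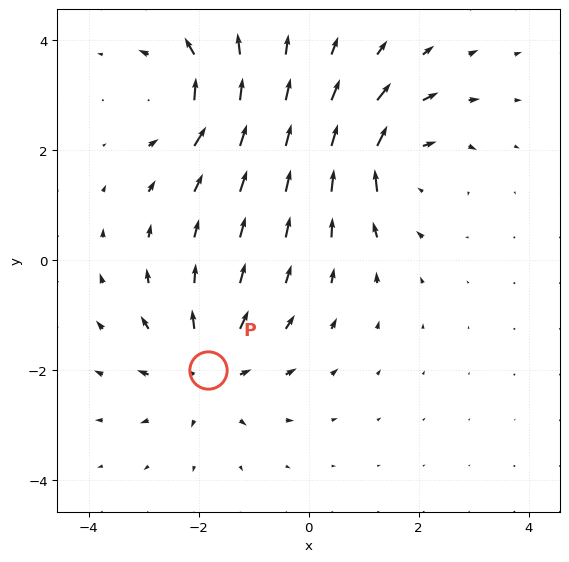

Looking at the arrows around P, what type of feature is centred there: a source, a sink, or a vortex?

source

At P (-1.8, -2.0) the arrows spread outward. Divergence about +5, curl ≈0 — positive divergence with near-zero curl is a source.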